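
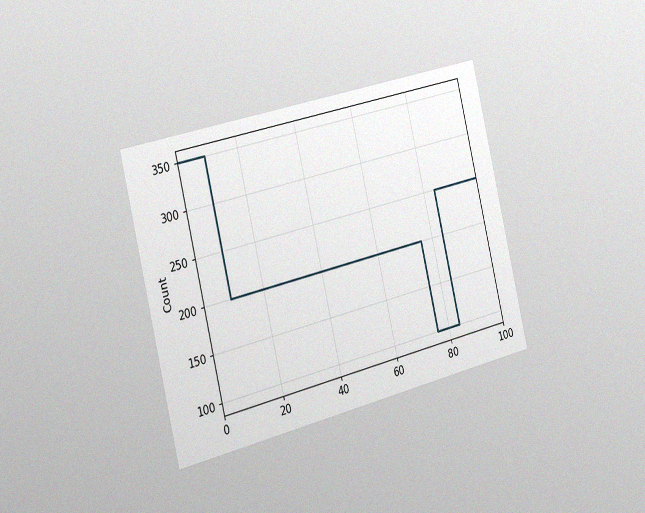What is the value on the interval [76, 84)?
100

The chart is tilted about 14° counter-clockwise and viewed slightly from the left, with some photo noise. On [76, 84) the step sits at 100.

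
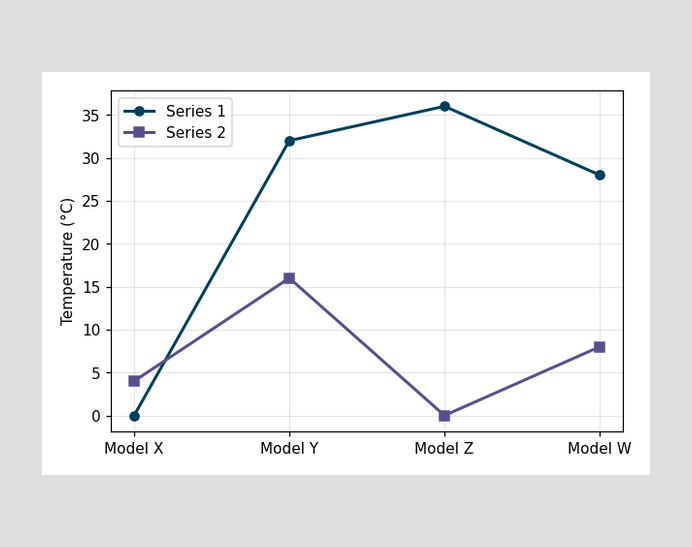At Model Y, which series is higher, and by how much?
Series 1, by 16°C

At Model Y, Series 1 sits above the other line by 16°C.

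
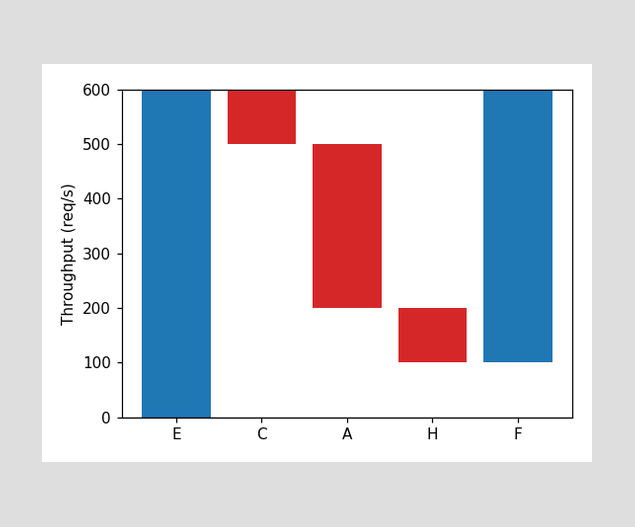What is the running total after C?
After C the running total reaches 500req/s.

500req/s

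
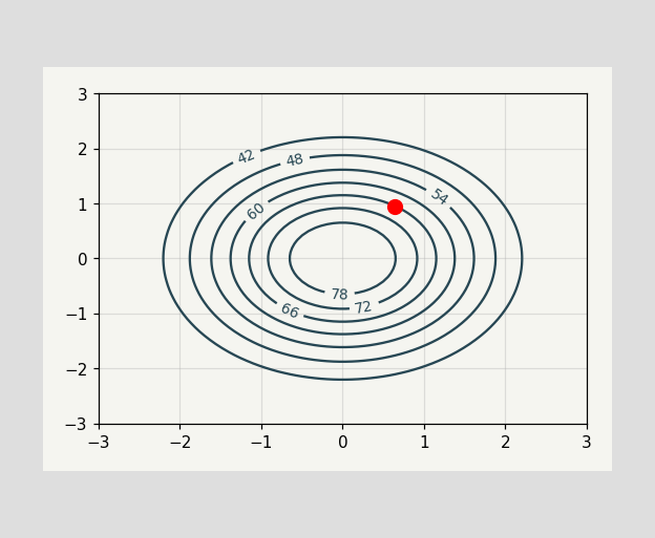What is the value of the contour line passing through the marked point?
66

The marked point sits on the contour labelled 66.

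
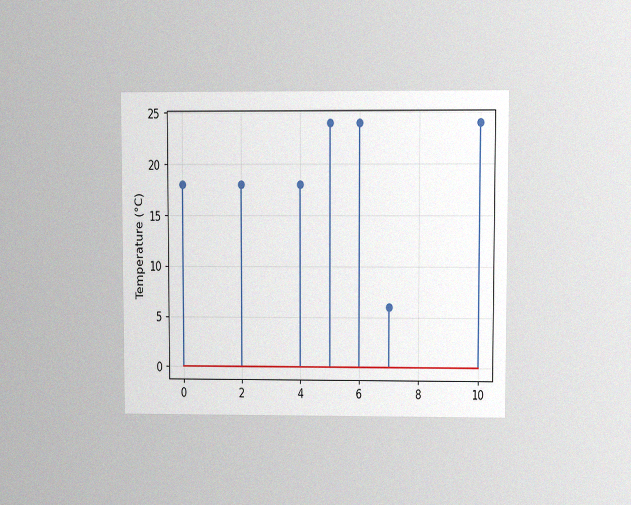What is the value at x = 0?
The chart is viewed at a slight angle, with some photo noise. The stem at x=0 reaches 18°C.

18°C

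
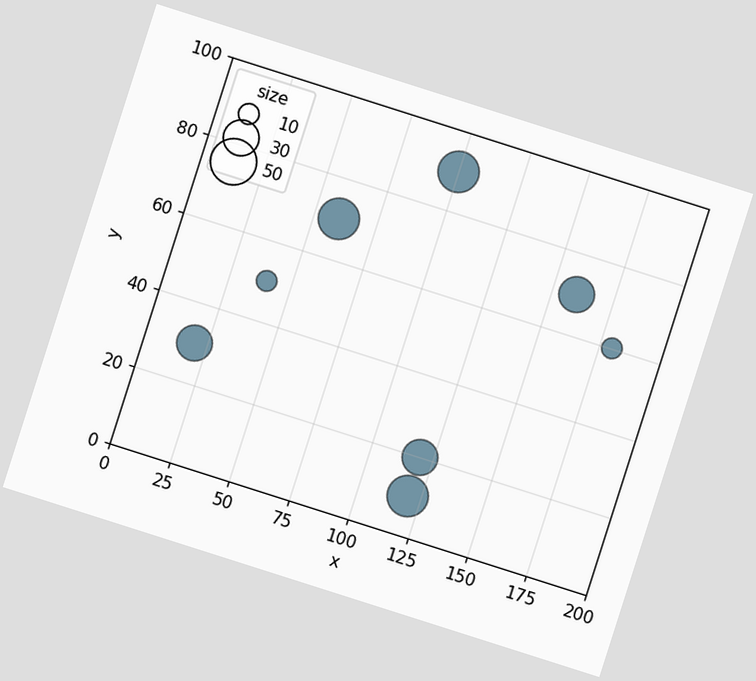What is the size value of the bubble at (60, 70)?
40

The chart is tilted about 18° clockwise. Matching the bubble at (60, 70) against the size legend gives 40.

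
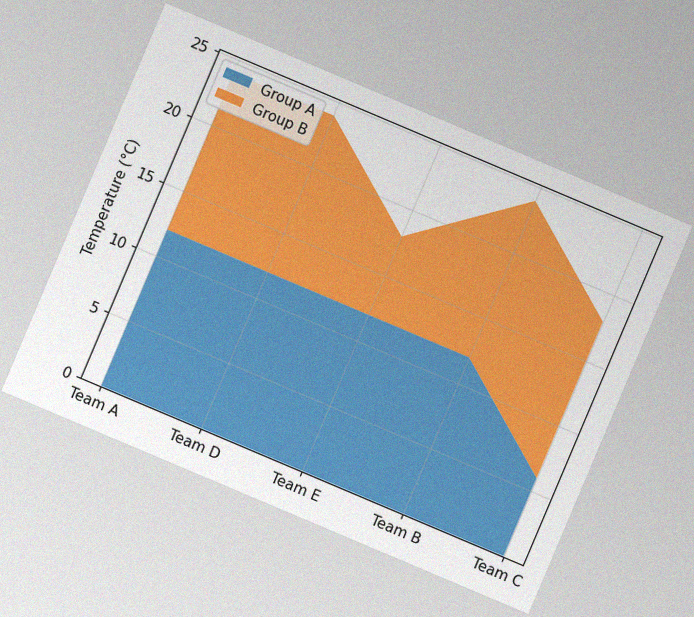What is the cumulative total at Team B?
The chart is tilted about 23° clockwise, with some photo noise. The stacked total at Team B reaches 24°C.

24°C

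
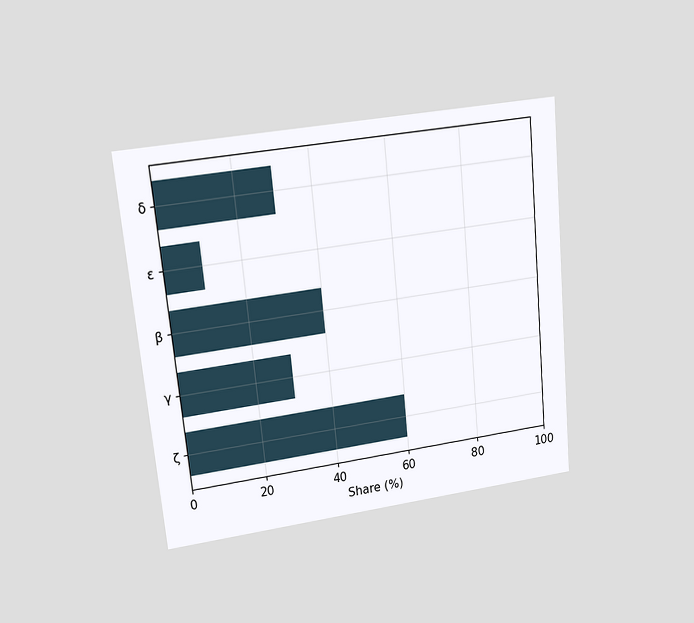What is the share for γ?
30%

The chart is tilted about 6° counter-clockwise and viewed at a slight angle. Reading along the chart's x-axis, the γ bar reaches 30%.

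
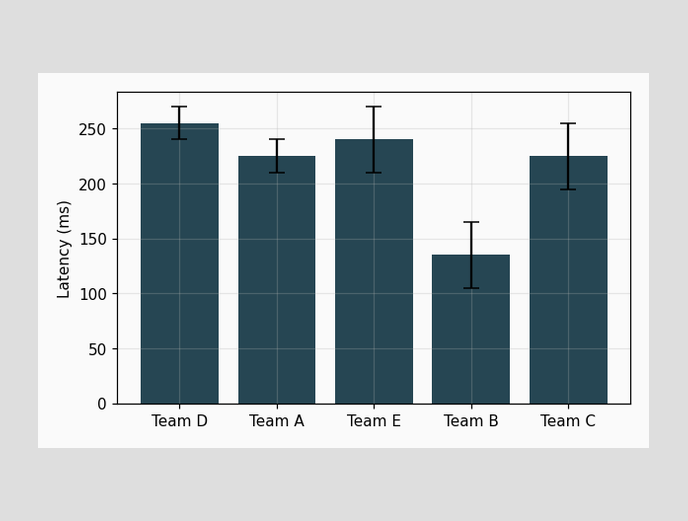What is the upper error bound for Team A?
The Team A bar's upper whisker reaches 240ms.

240ms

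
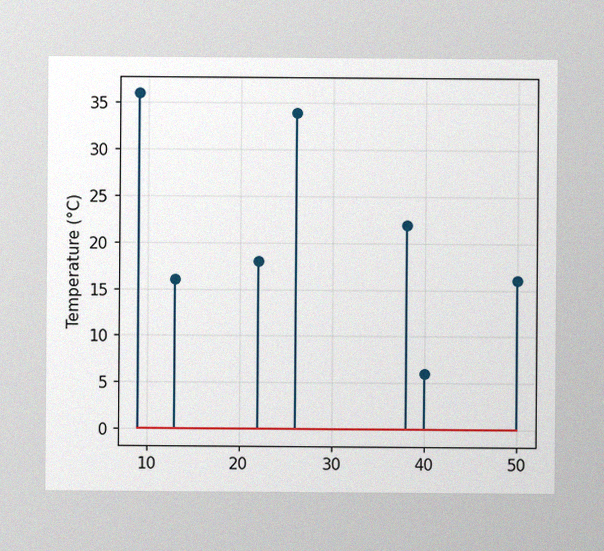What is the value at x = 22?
The image has some photo noise and uneven lighting. The stem at x=22 reaches 18°C.

18°C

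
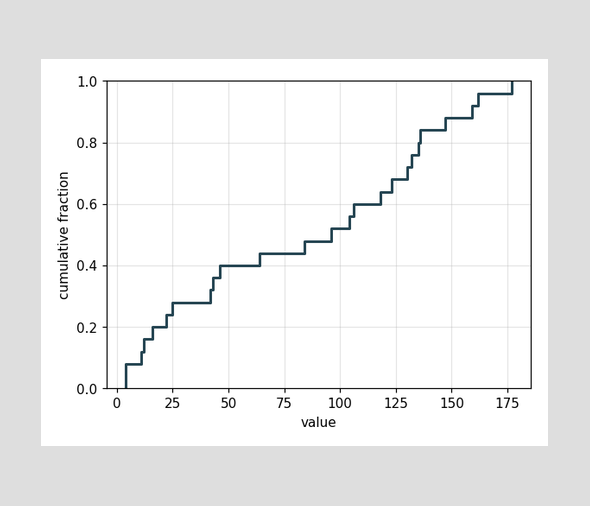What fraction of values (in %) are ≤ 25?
At x=25 the ECDF step is at 28%.

28%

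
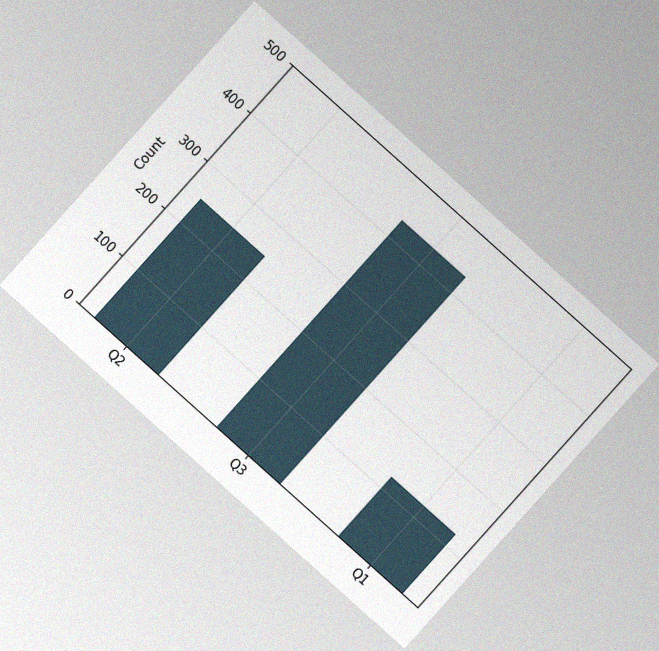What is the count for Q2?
The chart is tilted about 42° clockwise, with some photo noise. Reading along the chart's y-axis, the Q2 bar reaches 248.

248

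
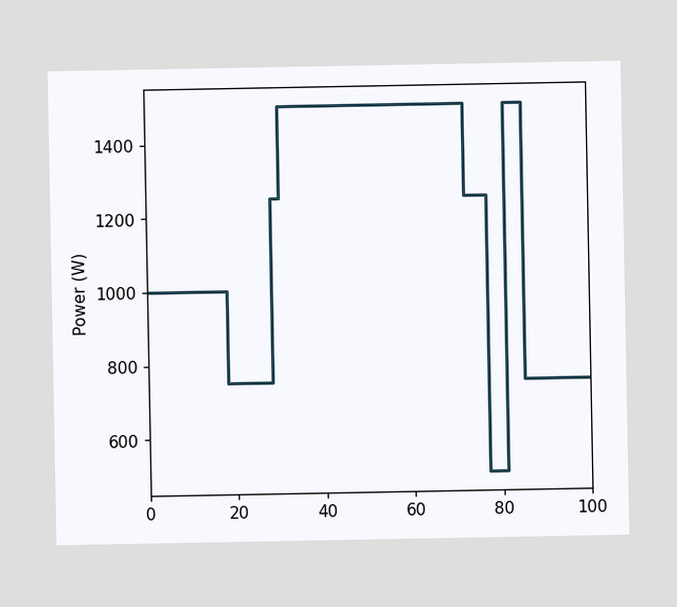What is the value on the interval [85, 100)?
750W

On [85, 100) the step sits at 750W.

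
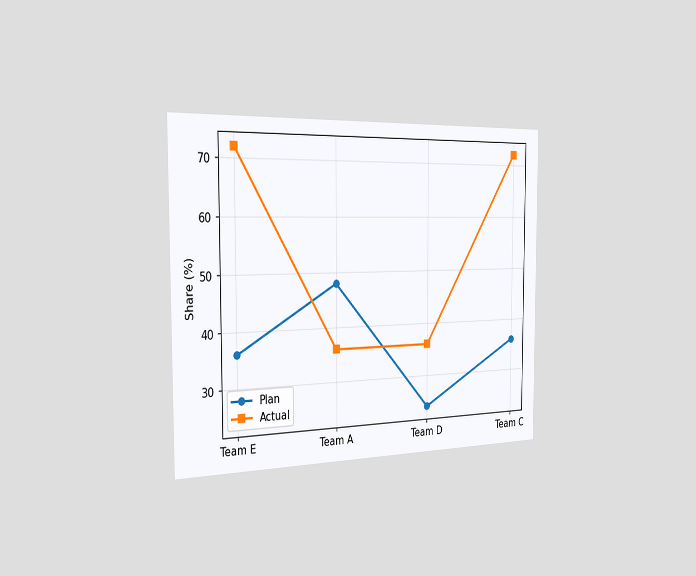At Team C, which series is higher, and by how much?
The chart is viewed slightly from the left. At Team C, Actual sits above the other line by 36%.

Actual, by 36%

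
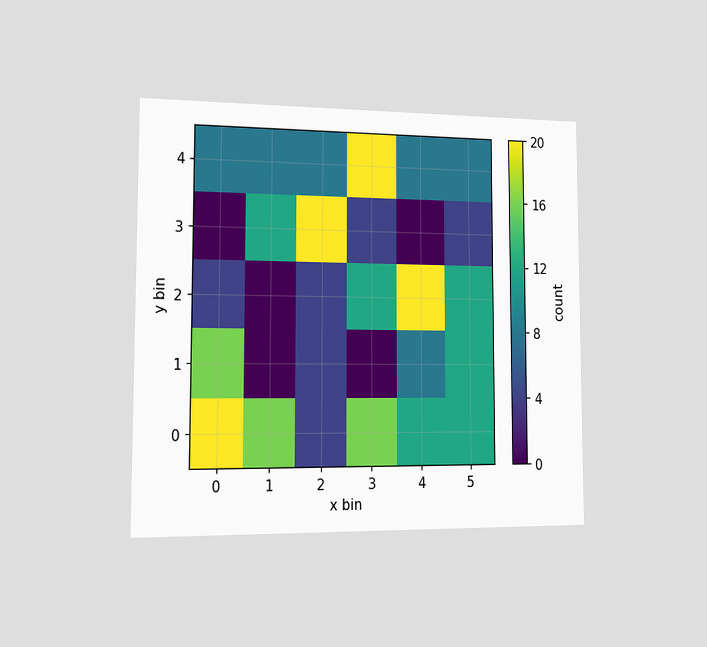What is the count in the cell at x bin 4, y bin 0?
The chart is viewed slightly from the left. Matching the cell (4, 0) against the colorbar gives 12.

12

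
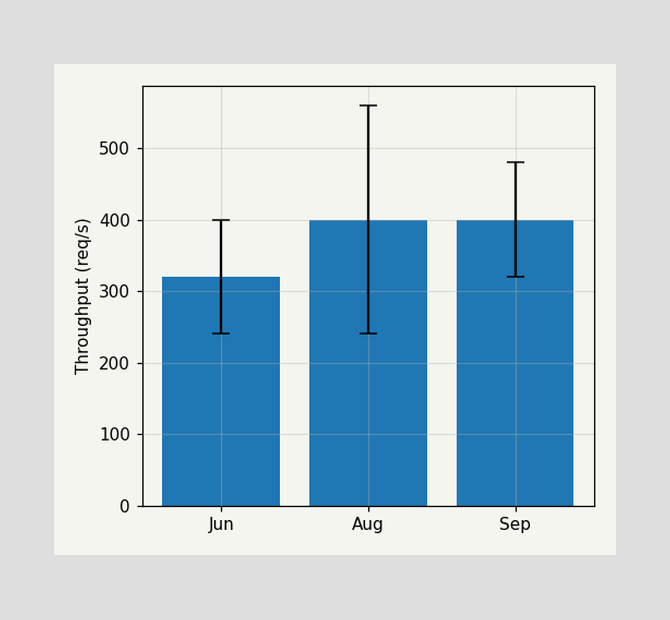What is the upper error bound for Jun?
400req/s

The Jun bar's upper whisker reaches 400req/s.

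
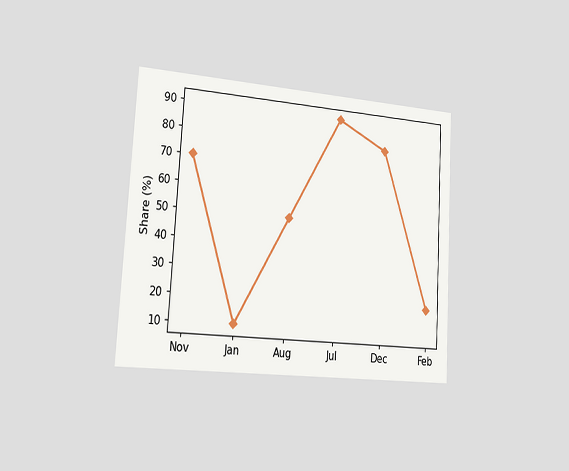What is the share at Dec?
The chart is tilted about 3° clockwise and viewed slightly from the left. At Dec, the line is at 80%.

80%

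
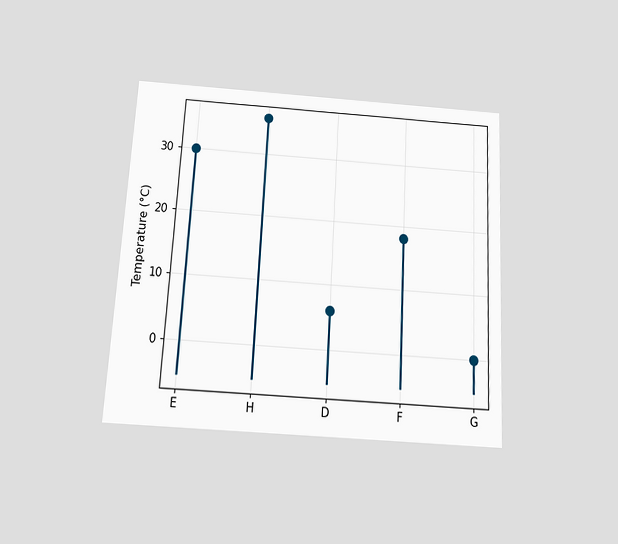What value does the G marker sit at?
0°C

The chart is tilted about 3° clockwise and viewed slightly from below. The G marker sits at 0°C.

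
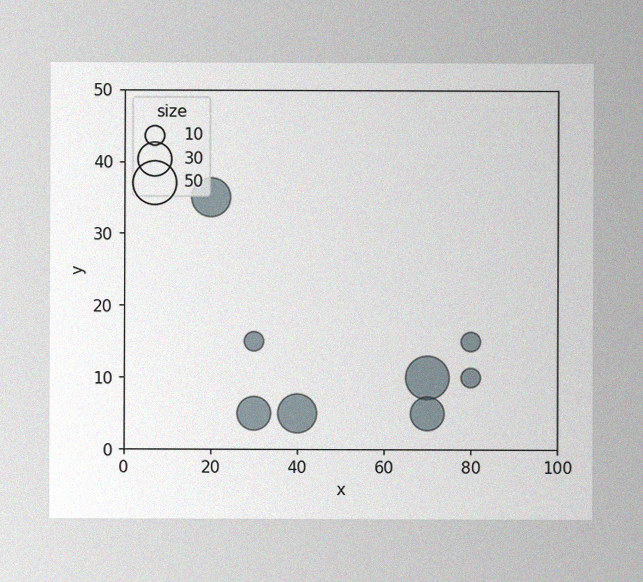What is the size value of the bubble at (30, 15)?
10

The image has some photo noise and uneven lighting. Matching the bubble at (30, 15) against the size legend gives 10.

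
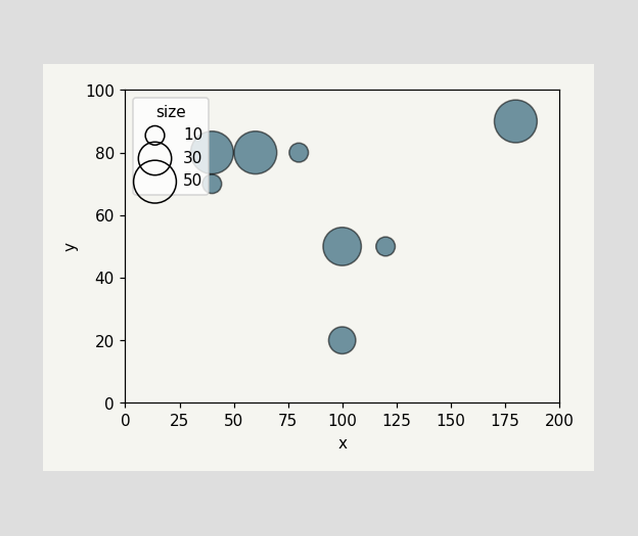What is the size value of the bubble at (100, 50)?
Matching the bubble at (100, 50) against the size legend gives 40.

40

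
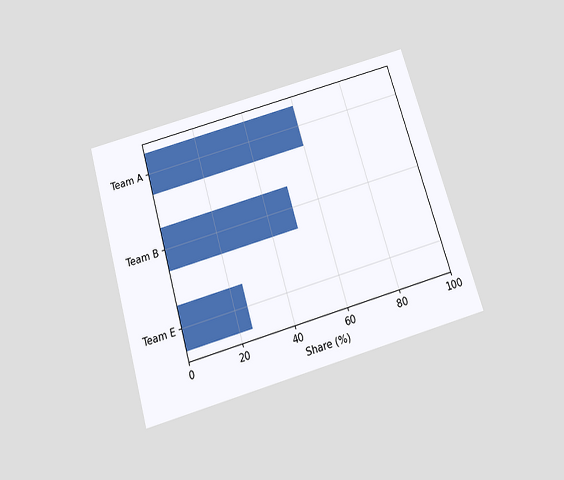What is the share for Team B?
The chart is tilted about 16° counter-clockwise and viewed slightly from below. Reading along the chart's x-axis, the Team B bar reaches 50%.

50%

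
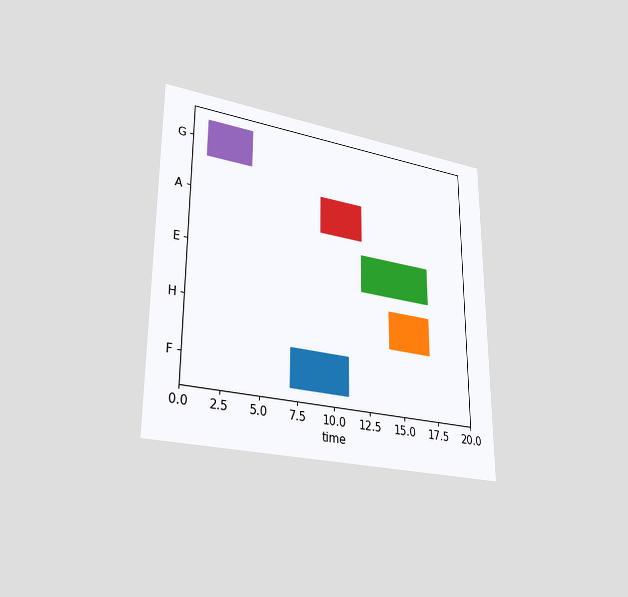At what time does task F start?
The chart is viewed at a slight angle. The F bar begins at t=7.

7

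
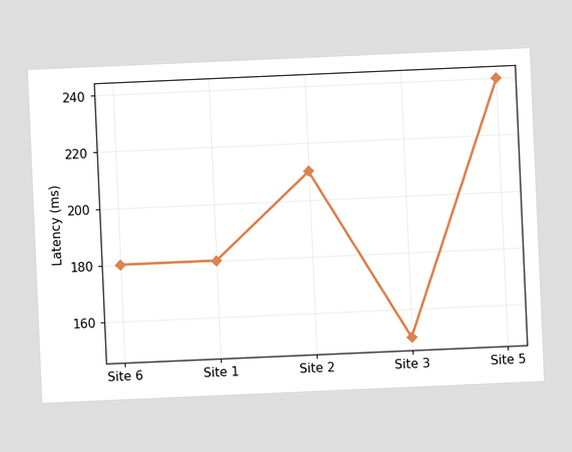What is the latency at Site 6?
The chart is tilted about 2° counter-clockwise. At Site 6, the line is at 180ms.

180ms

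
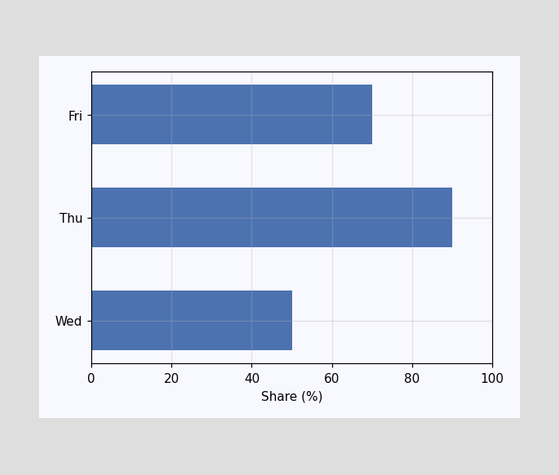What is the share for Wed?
50%

Reading along the chart's x-axis, the Wed bar reaches 50%.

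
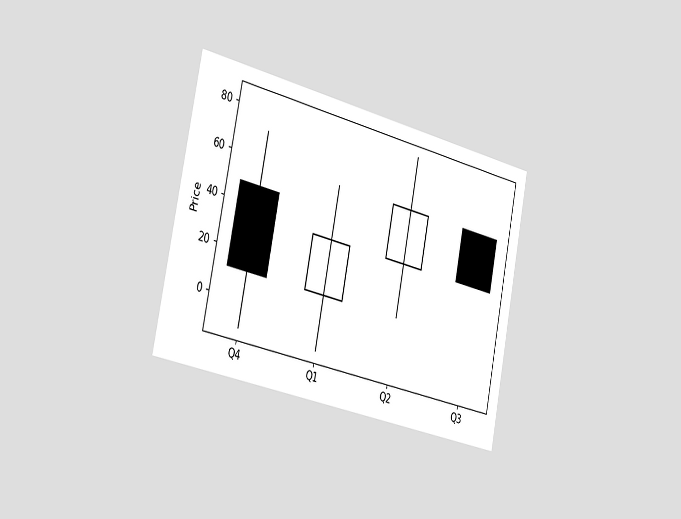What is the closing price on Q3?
36

The chart is tilted about 12° clockwise and viewed slightly from the left. The Q3 candle closes at 36.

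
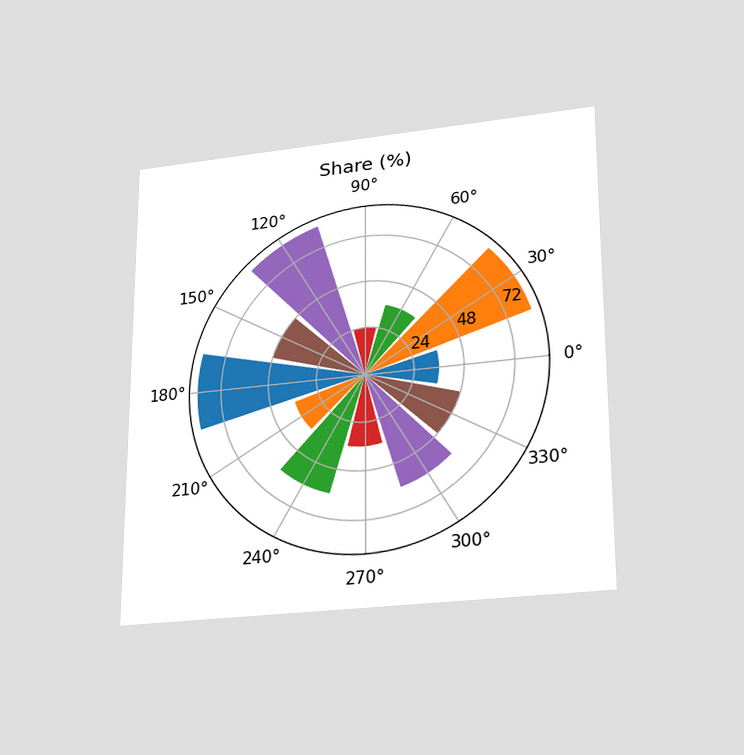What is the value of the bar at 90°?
24%

The chart is viewed slightly from below. The bar at 90° reaches 24% on the radial axis.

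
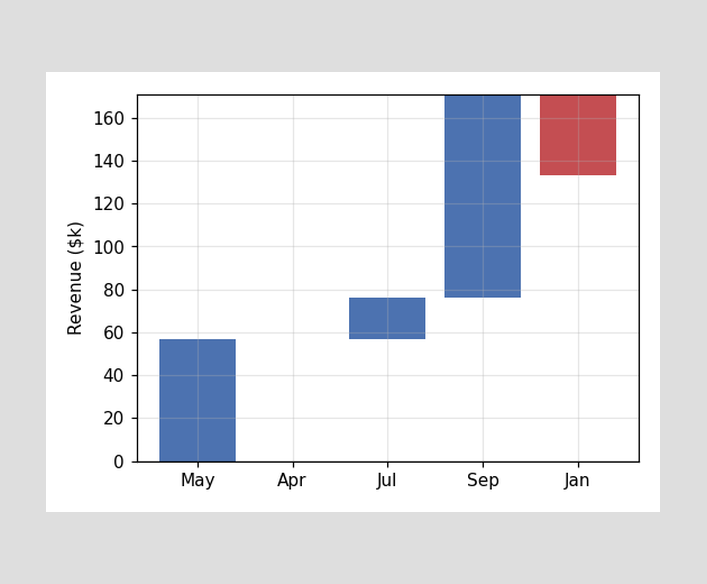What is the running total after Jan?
After Jan the running total reaches $133k.

$133k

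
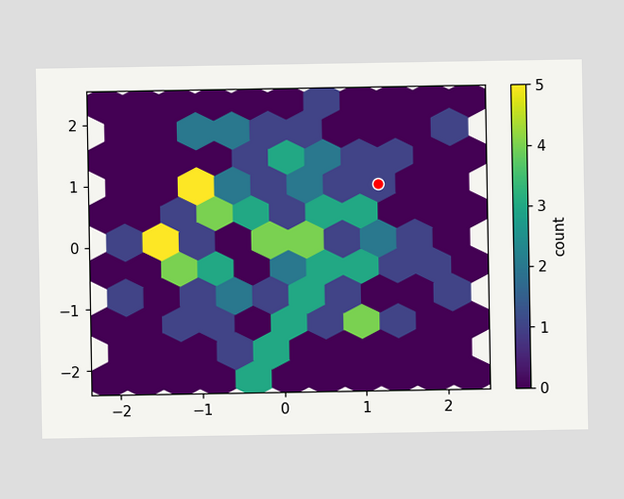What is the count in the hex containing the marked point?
1

The marked hex reads 1 on the colorbar.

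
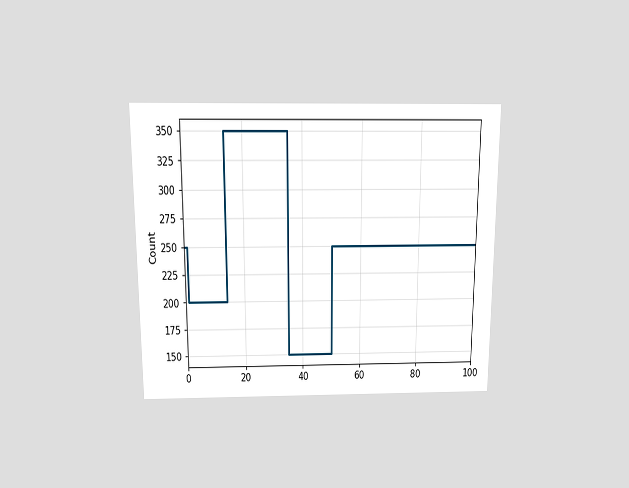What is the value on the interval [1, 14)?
The chart is viewed slightly from above. On [1, 14) the step sits at 200.

200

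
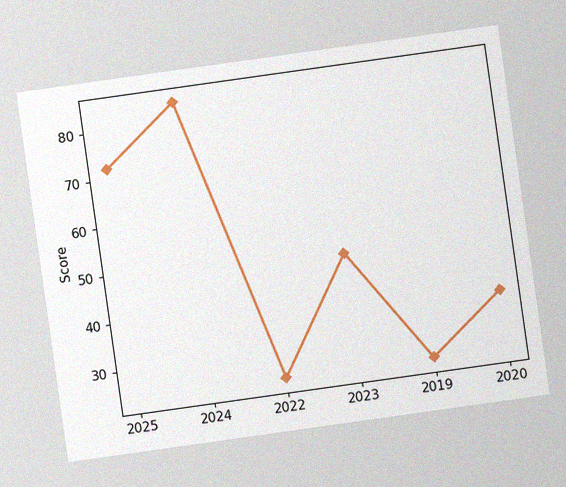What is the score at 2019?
The chart is tilted about 8° counter-clockwise, with some photo noise. At 2019, the line is at 24.

24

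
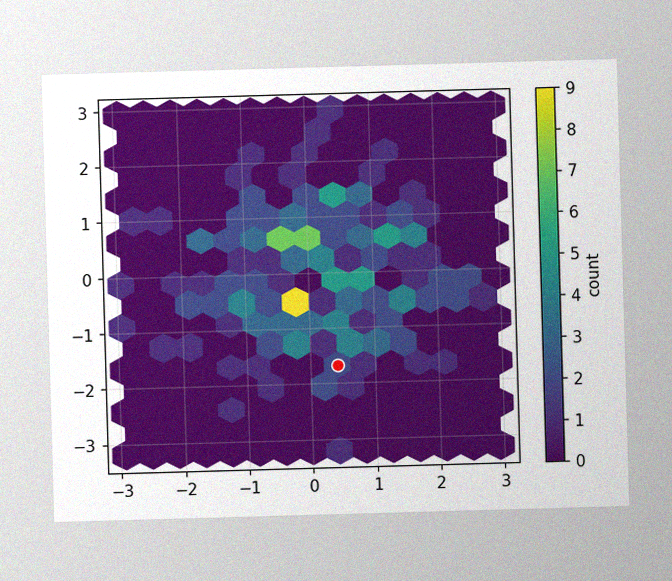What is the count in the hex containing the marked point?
The image has some photo noise and uneven lighting. The marked hex reads 2 on the colorbar.

2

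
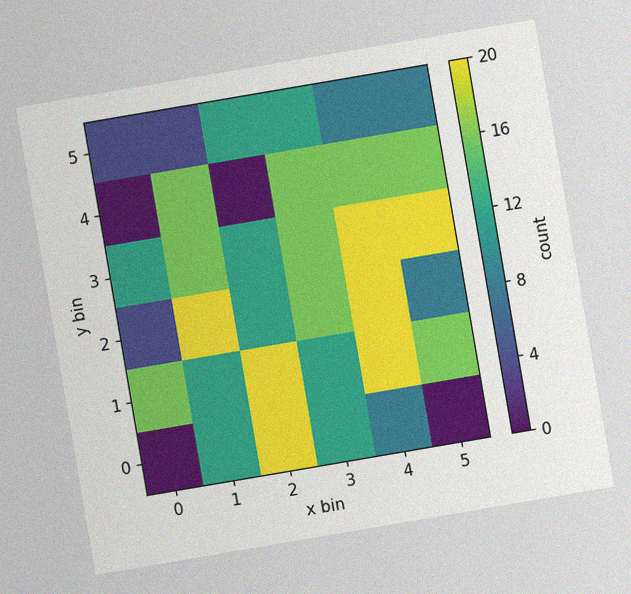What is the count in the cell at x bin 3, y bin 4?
The chart is tilted about 10° counter-clockwise, with some photo noise. Matching the cell (3, 4) against the colorbar gives 16.

16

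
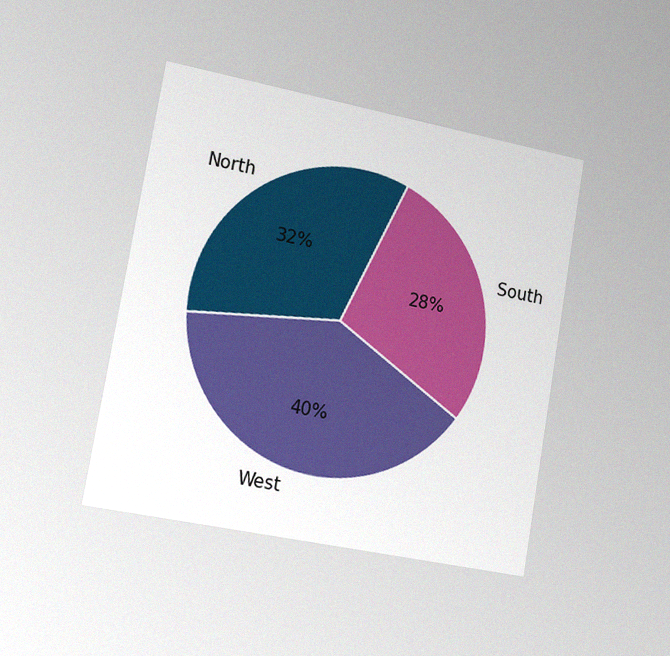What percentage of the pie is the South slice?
The chart is tilted about 10° clockwise and viewed slightly from the left, with some photo noise. The South slice takes up 28% of the pie.

28%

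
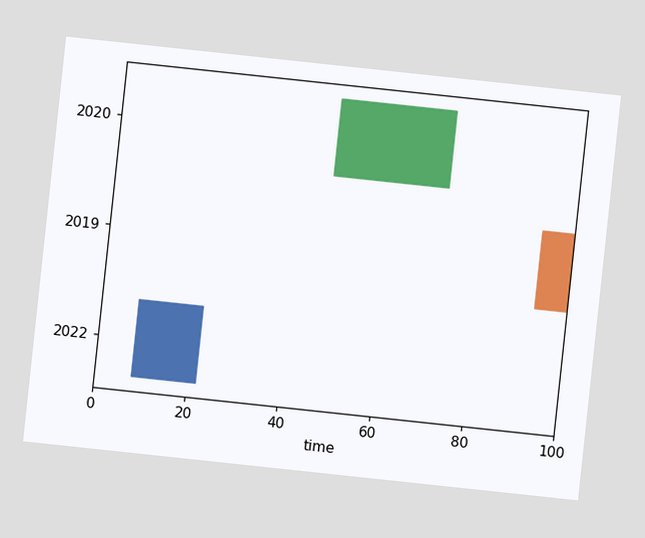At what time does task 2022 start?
8

The chart is tilted about 6° clockwise. The 2022 bar begins at t=8.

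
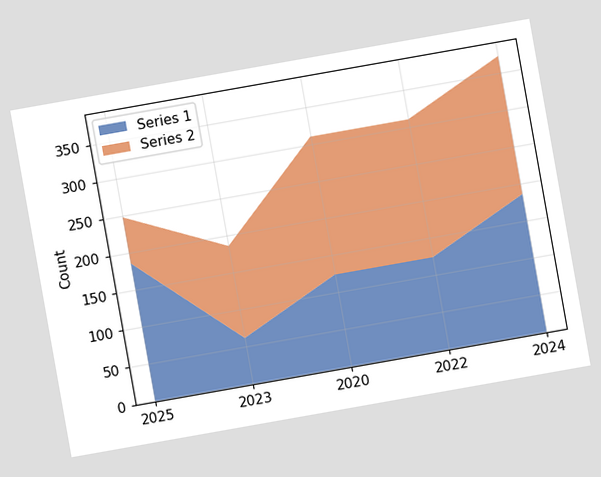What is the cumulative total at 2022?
The chart is tilted about 10° counter-clockwise. The stacked total at 2022 reaches 310.

310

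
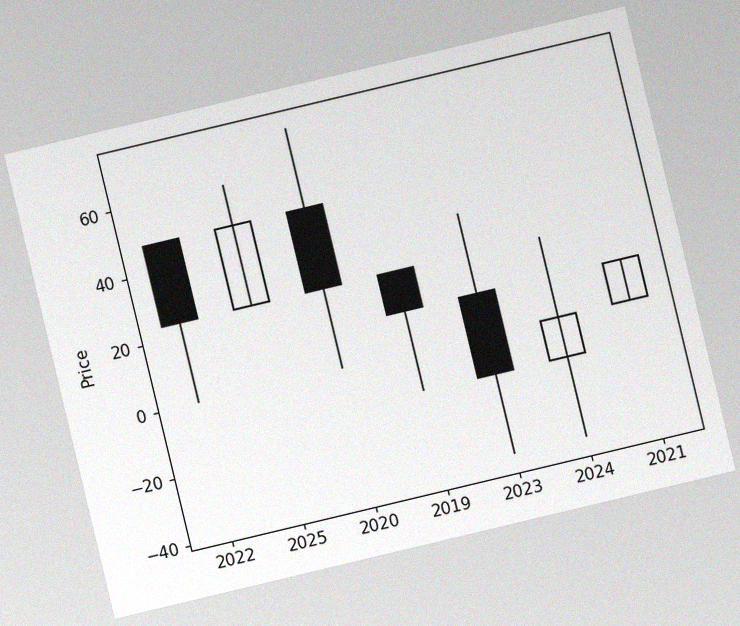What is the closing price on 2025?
48

The chart is tilted about 13° counter-clockwise, with some photo noise. The 2025 candle closes at 48.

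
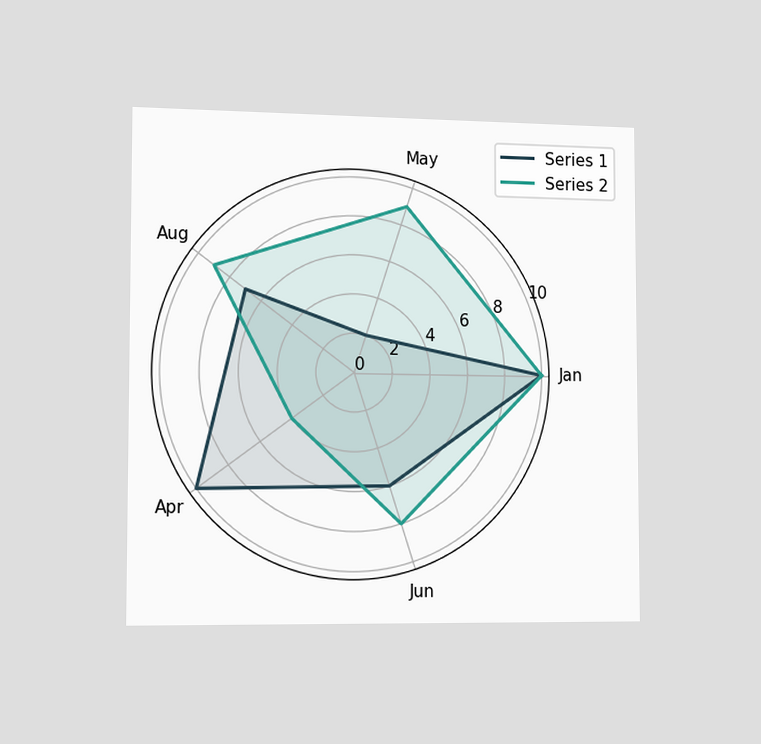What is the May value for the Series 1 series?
The chart is viewed slightly from the left. On the May axis, Series 1 reaches 2.

2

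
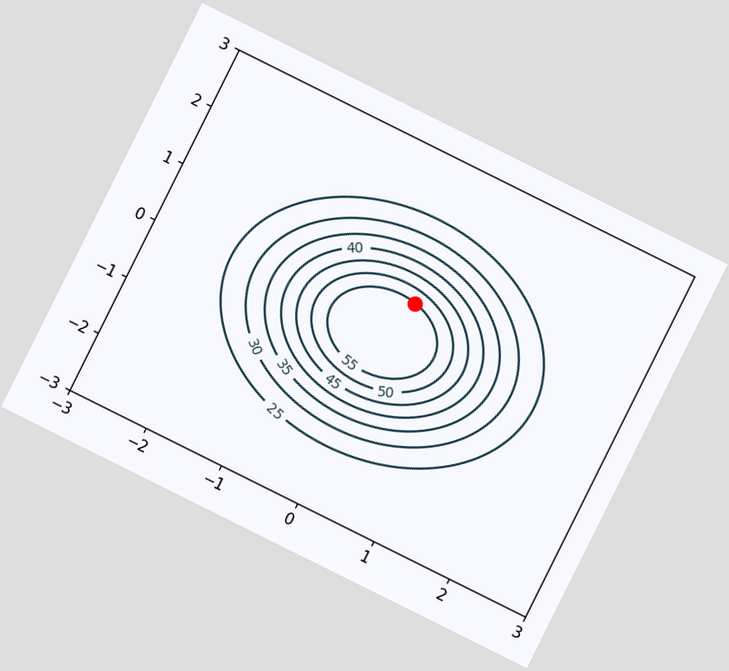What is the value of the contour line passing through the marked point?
The chart is tilted about 26° clockwise. The marked point sits on the contour labelled 55.

55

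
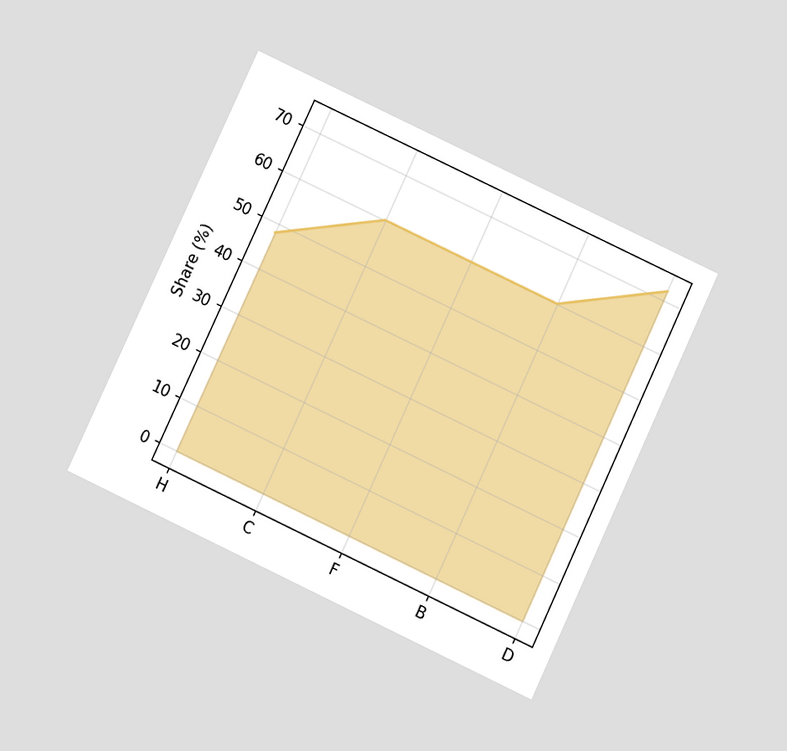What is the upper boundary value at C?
60%

The chart is tilted about 25° clockwise and viewed slightly from below. At C the upper boundary is at 60%.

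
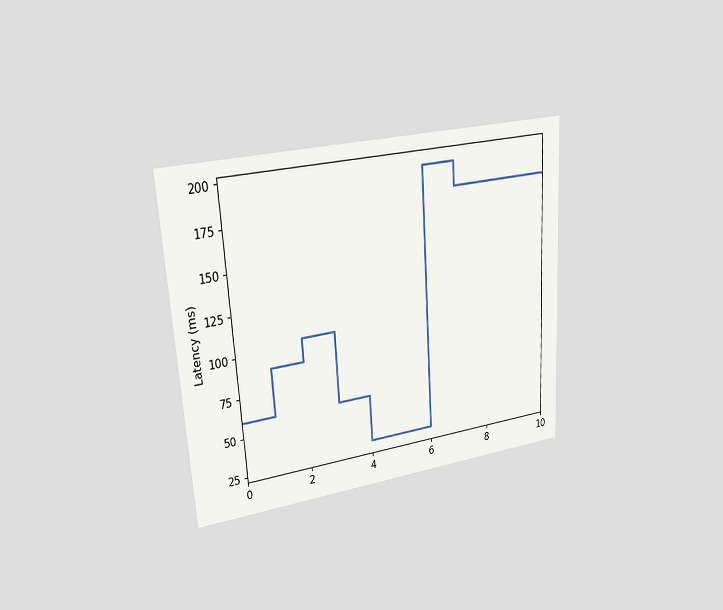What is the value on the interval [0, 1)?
60ms

The chart is tilted about 3° counter-clockwise and viewed at a slight angle. On [0, 1) the step sits at 60ms.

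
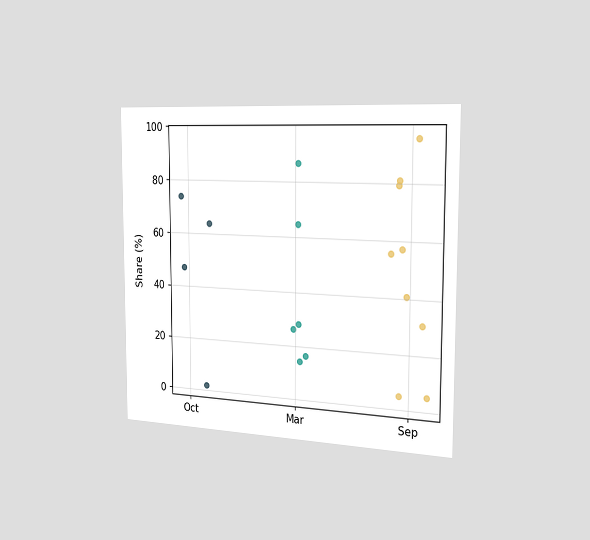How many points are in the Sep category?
9

The chart is viewed slightly from the right. Counting the markers in the Sep column gives 9.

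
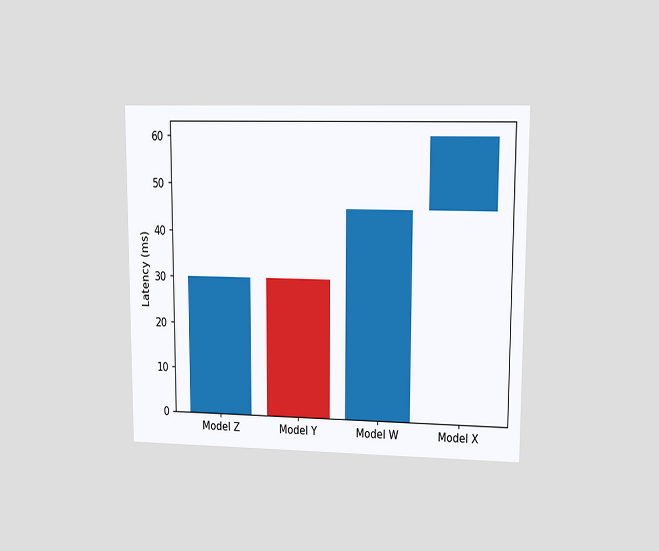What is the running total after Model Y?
0ms

The chart is viewed at a slight angle. After Model Y the running total reaches 0ms.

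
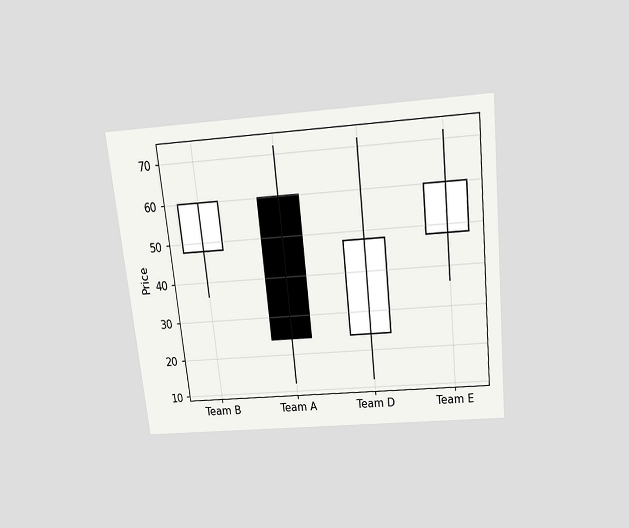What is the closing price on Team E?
60

The chart is tilted about 6° counter-clockwise and viewed slightly from above. The Team E candle closes at 60.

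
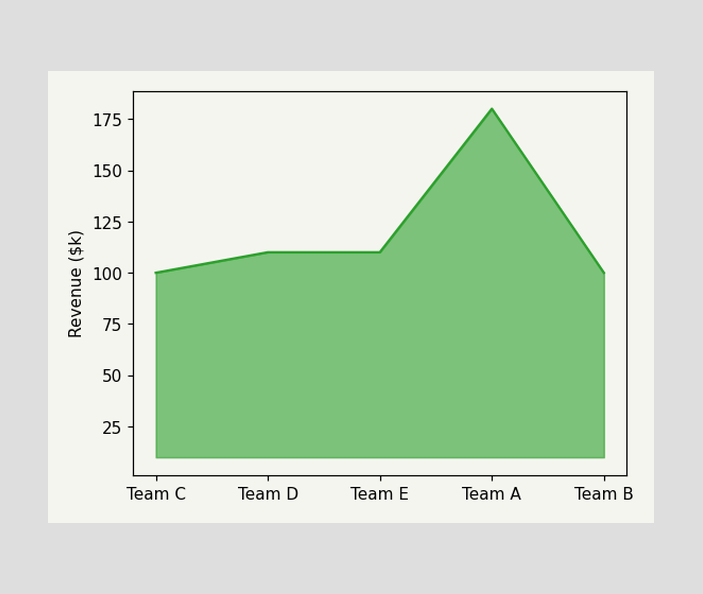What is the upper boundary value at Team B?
$100k

At Team B the upper boundary is at $100k.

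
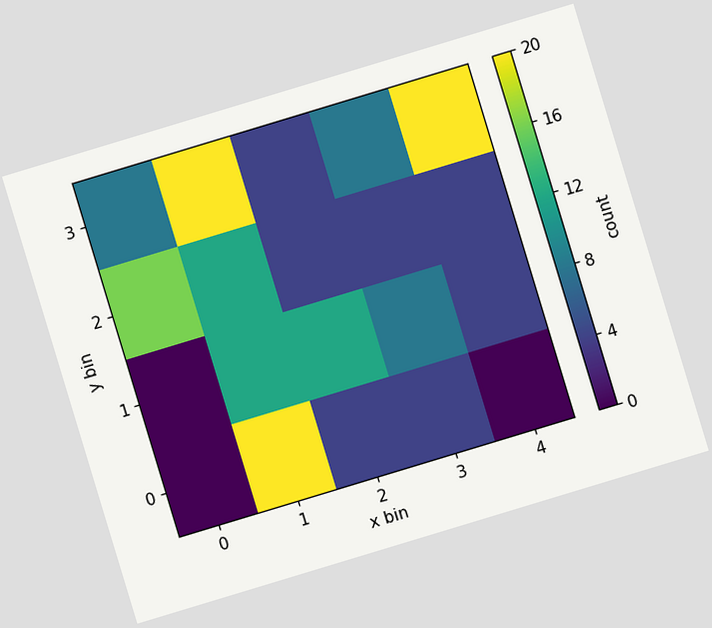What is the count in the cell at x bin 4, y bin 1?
4

The chart is tilted about 17° counter-clockwise. Matching the cell (4, 1) against the colorbar gives 4.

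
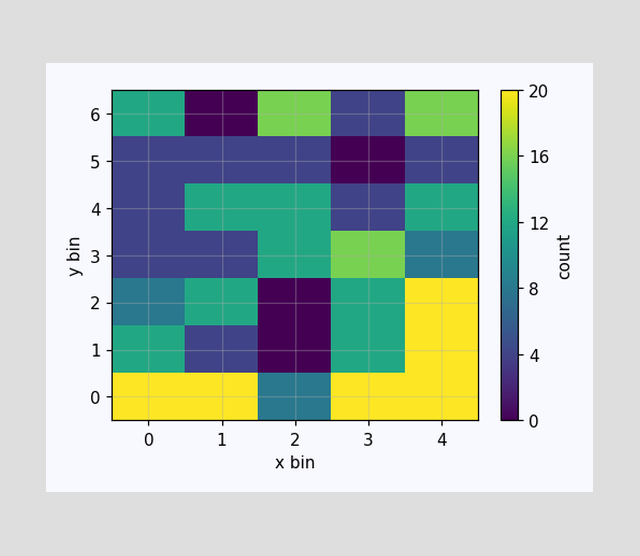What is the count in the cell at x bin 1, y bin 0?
20

Matching the cell (1, 0) against the colorbar gives 20.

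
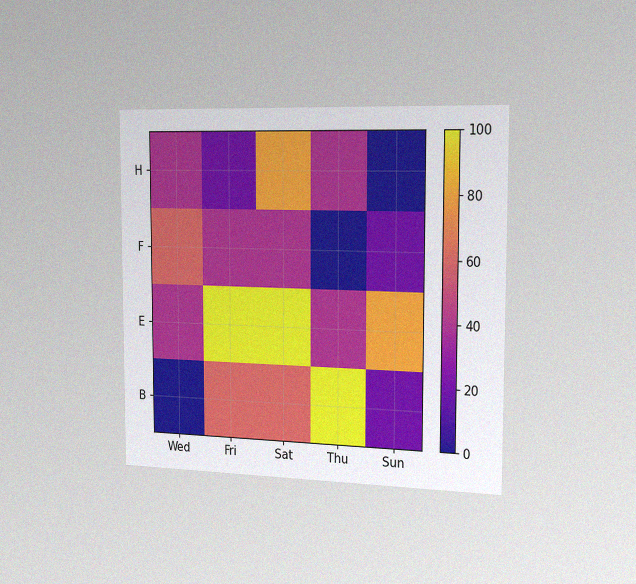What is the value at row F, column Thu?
The chart is viewed slightly from the right, with some photo noise. Matching cell (F, Thu) against the colorbar gives 0.

0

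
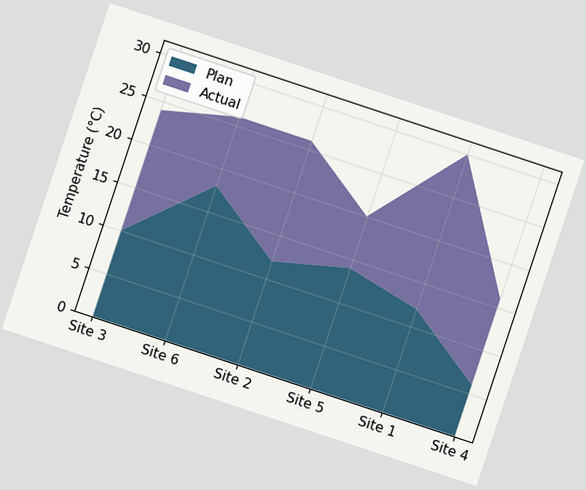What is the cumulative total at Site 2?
The chart is tilted about 18° clockwise. The stacked total at Site 2 reaches 26°C.

26°C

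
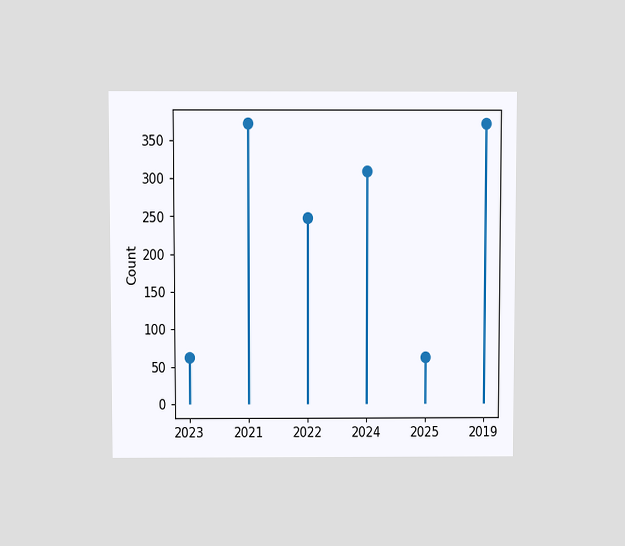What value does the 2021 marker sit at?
372

The chart is viewed slightly from above. The 2021 marker sits at 372.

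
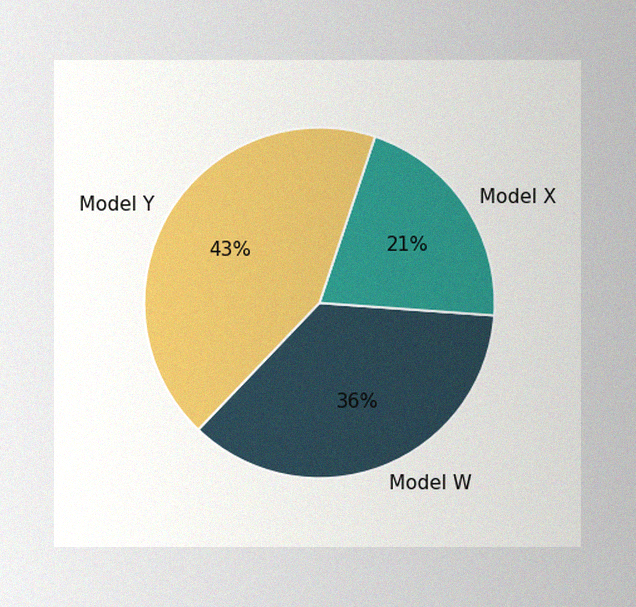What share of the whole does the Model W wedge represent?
The image has some photo noise and uneven lighting. The Model W slice takes up 36% of the pie.

36%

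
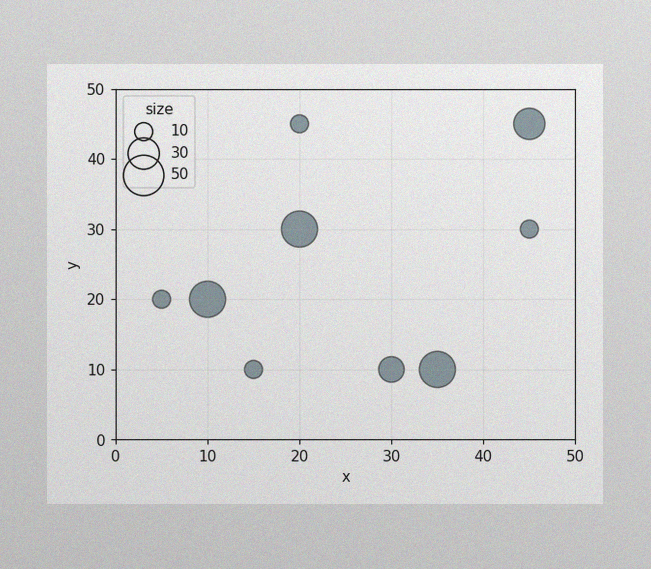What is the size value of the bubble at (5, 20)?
The image has some photo noise and uneven lighting. Matching the bubble at (5, 20) against the size legend gives 10.

10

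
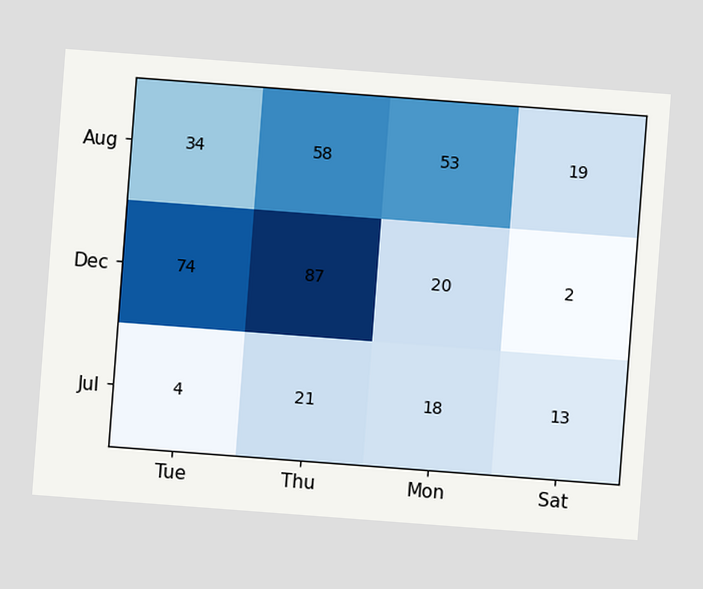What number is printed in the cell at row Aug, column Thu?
58

The chart is tilted about 4° clockwise. The (Aug, Thu) cell reads 58.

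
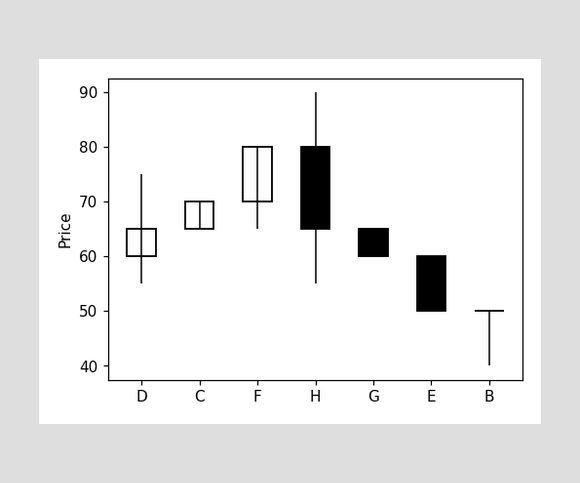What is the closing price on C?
The C candle closes at 70.

70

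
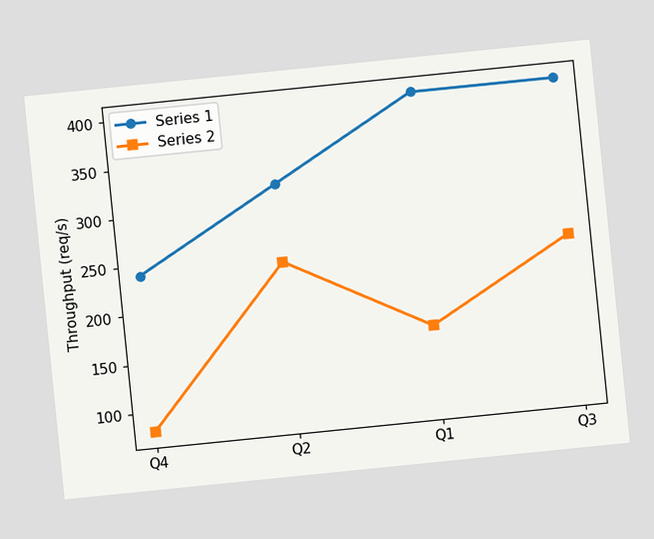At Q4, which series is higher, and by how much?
The chart is tilted about 6° counter-clockwise. At Q4, Series 1 sits above the other line by 160req/s.

Series 1, by 160req/s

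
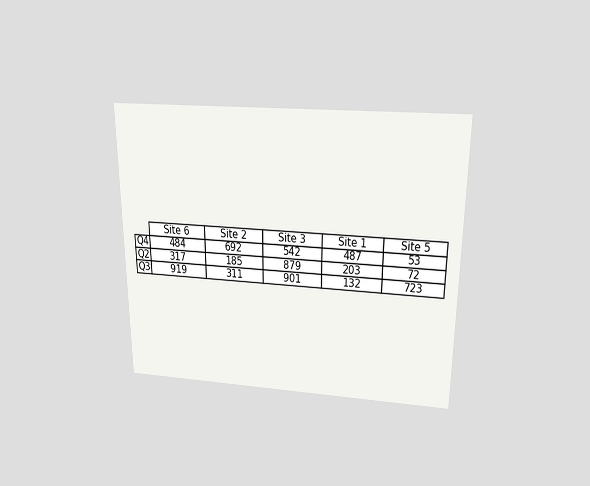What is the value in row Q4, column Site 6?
The chart is viewed slightly from above. The (Q4, Site 6) cell reads 484.

484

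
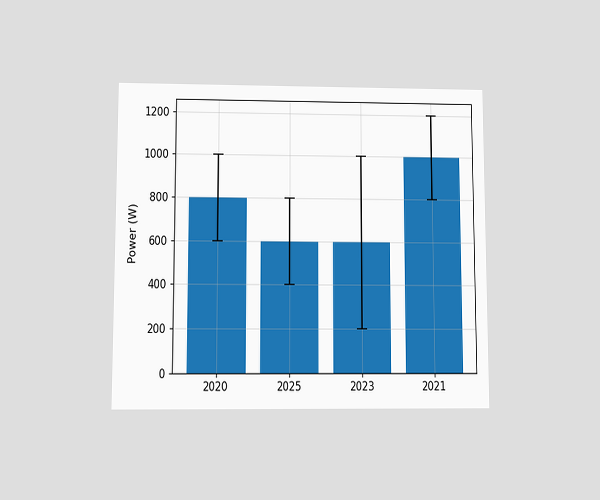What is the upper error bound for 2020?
1000W

The chart is viewed slightly from below. The 2020 bar's upper whisker reaches 1000W.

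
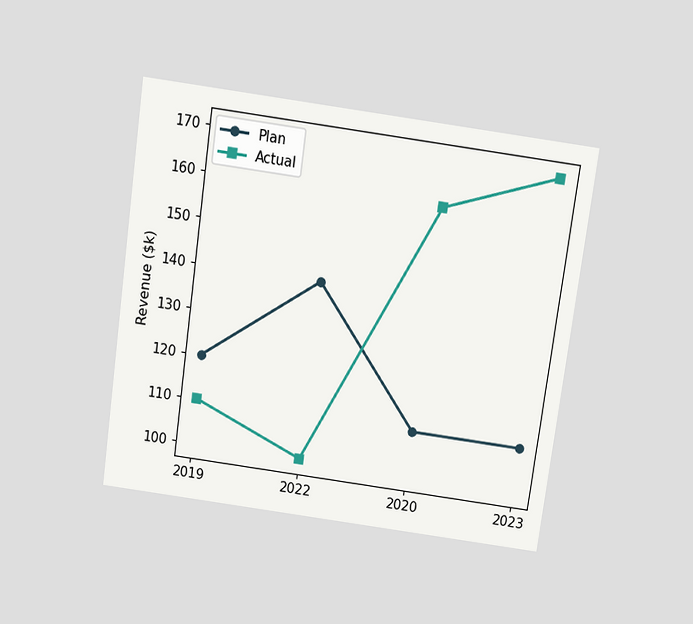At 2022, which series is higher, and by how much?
The chart is tilted about 8° clockwise and viewed slightly from above. At 2022, Plan sits above the other line by $40k.

Plan, by $40k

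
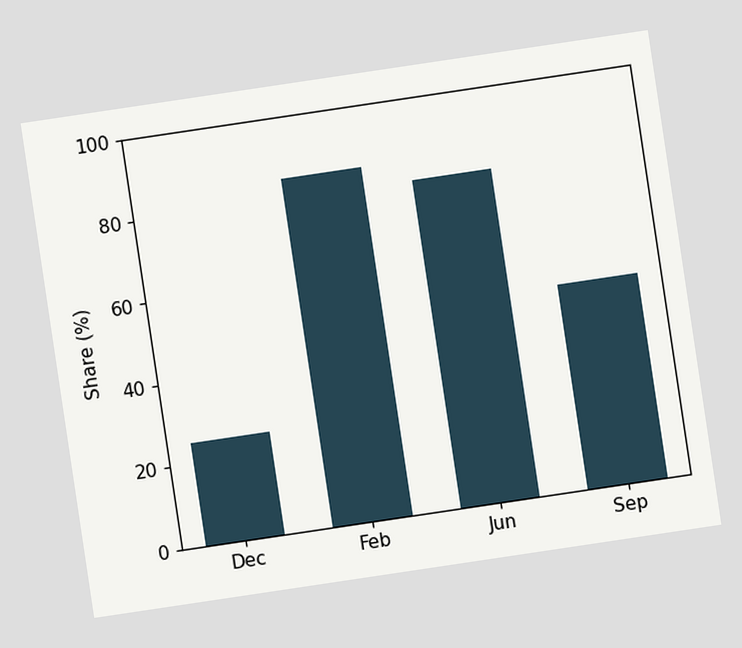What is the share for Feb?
The chart is tilted about 8° counter-clockwise. Reading along the chart's y-axis, the Feb bar reaches 85%.

85%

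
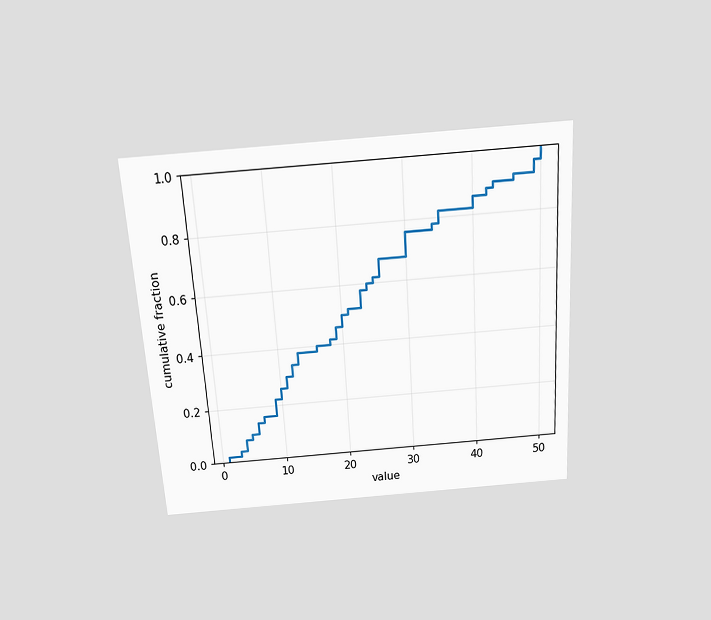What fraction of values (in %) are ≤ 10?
26%

The chart is tilted about 4° counter-clockwise and viewed slightly from above. At x=10 the ECDF step is at 26%.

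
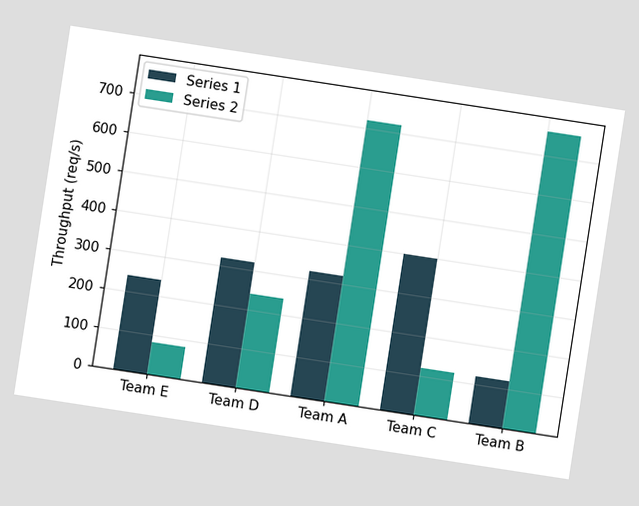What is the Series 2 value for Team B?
760req/s

The chart is tilted about 9° clockwise. The Series 2 bar at Team B reaches 760req/s on the y-axis.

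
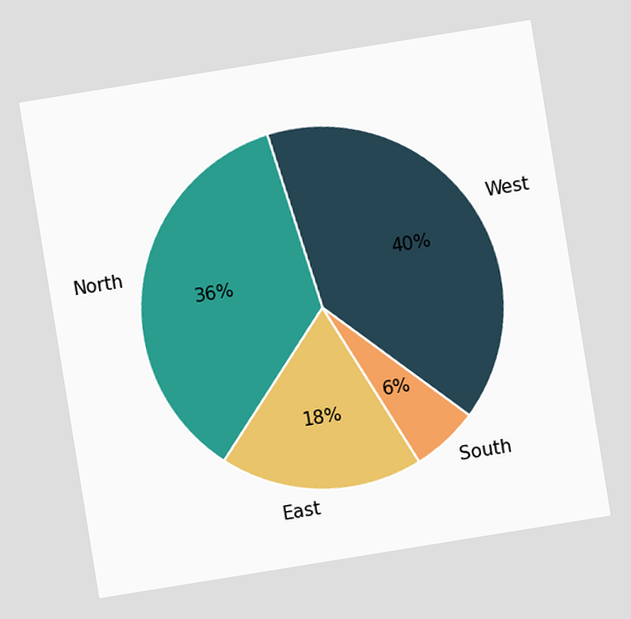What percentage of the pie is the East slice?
18%

The chart is tilted about 9° counter-clockwise. The East slice takes up 18% of the pie.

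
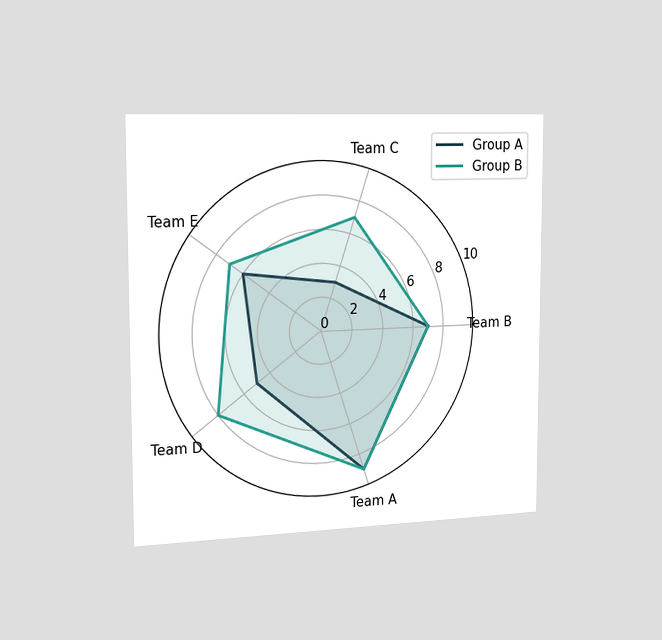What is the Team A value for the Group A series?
The chart is viewed slightly from the left. On the Team A axis, Group A reaches 9.

9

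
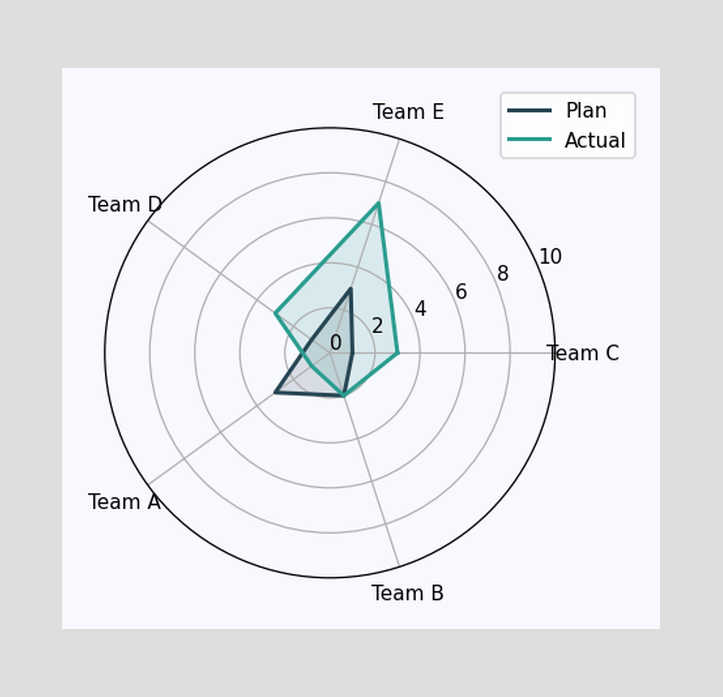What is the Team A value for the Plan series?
On the Team A axis, Plan reaches 3.

3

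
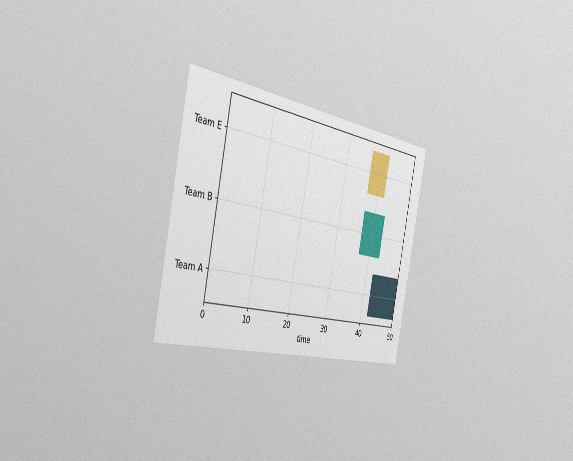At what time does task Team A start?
42

The chart is tilted about 12° clockwise and viewed slightly from the left, with some photo noise. The Team A bar begins at t=42.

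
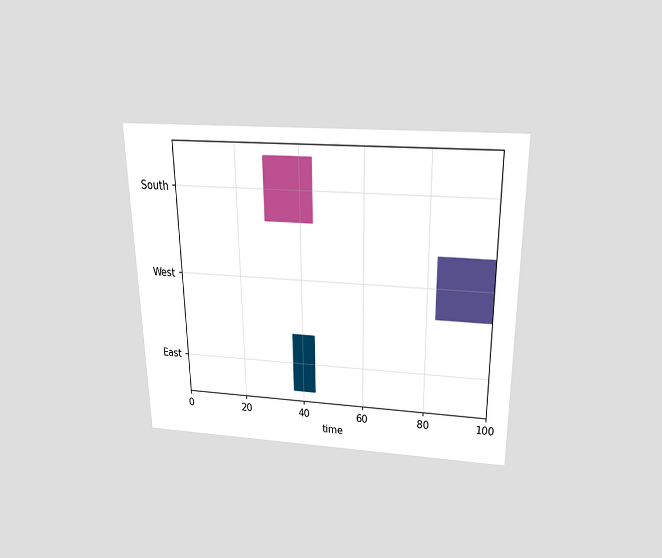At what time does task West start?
The chart is viewed slightly from above. The West bar begins at t=83.

83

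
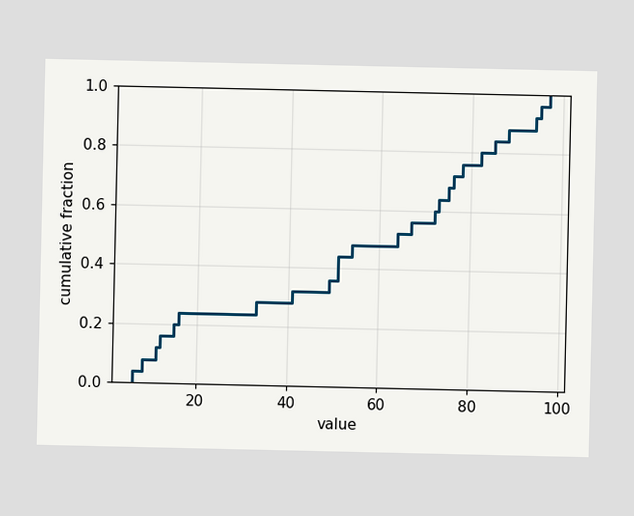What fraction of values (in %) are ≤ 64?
At x=64 the ECDF step is at 52%.

52%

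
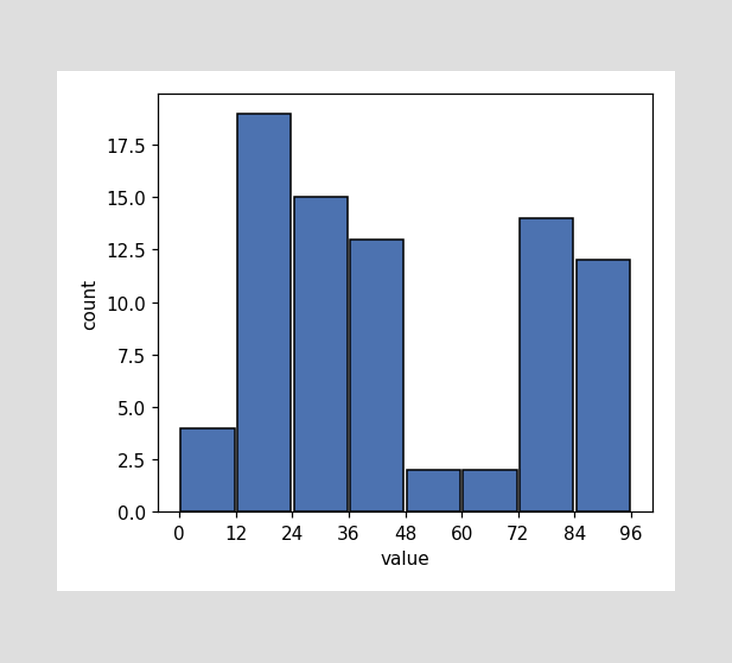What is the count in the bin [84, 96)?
12

The [84, 96) bin has height 12.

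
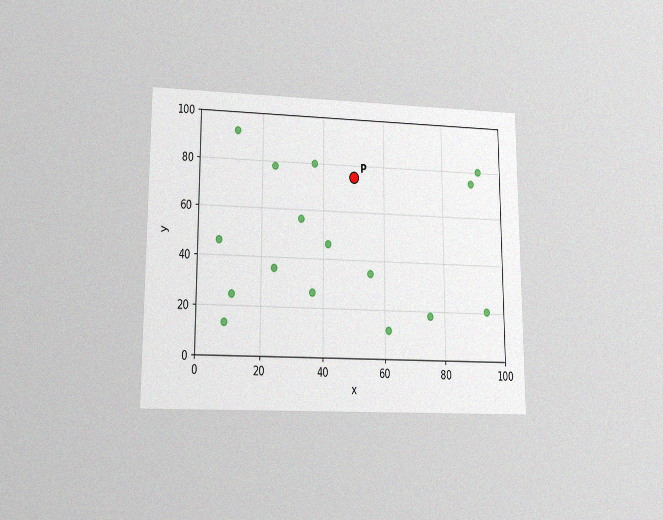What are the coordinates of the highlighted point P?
(50, 75)

The chart is viewed at a slight angle, with some photo noise. Following the gridlines from P to each axis, P sits at (50, 75).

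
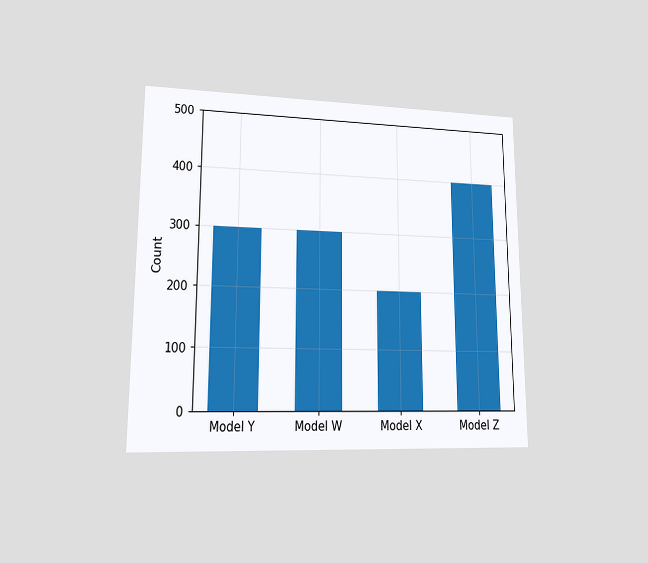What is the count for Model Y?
300

The chart is viewed at a slight angle. Reading along the chart's y-axis, the Model Y bar reaches 300.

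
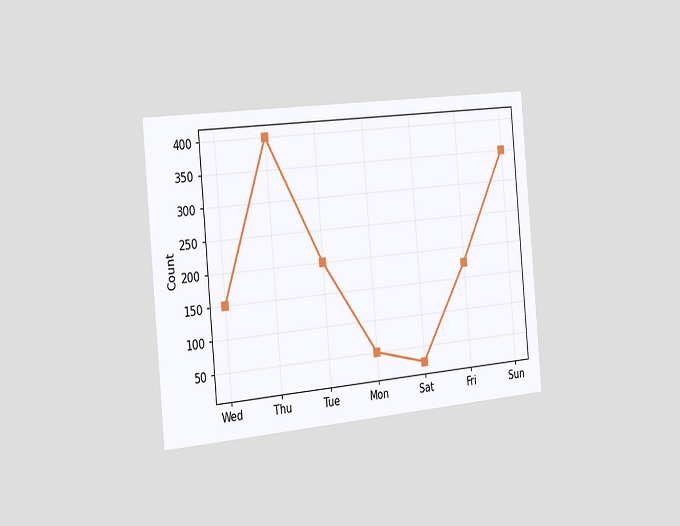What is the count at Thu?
400

The chart is tilted about 5° counter-clockwise and viewed slightly from the left. At Thu, the line is at 400.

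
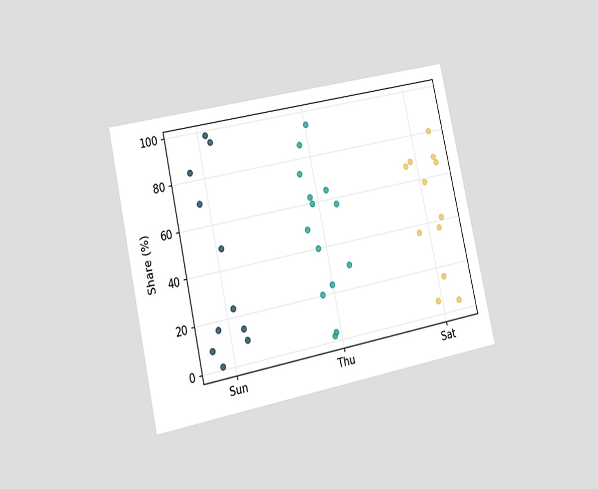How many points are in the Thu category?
14

The chart is tilted about 12° counter-clockwise and viewed slightly from the left. Counting the markers in the Thu column gives 14.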